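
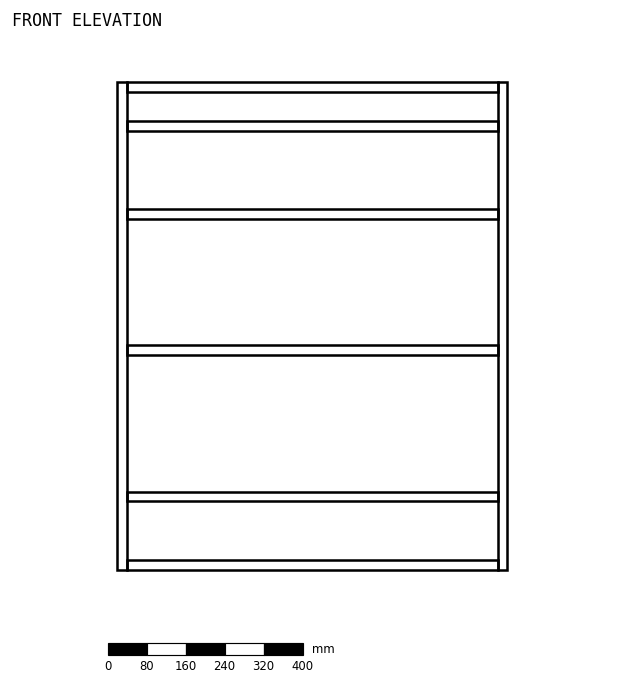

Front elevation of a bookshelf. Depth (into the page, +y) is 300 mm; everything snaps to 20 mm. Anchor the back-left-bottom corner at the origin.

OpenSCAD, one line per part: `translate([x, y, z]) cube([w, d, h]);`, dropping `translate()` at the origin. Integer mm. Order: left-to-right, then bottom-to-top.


cube([20, 300, 1000]);
translate([20, 0, 0]) cube([760, 300, 20]);
translate([20, 0, 140]) cube([760, 300, 20]);
translate([20, 0, 440]) cube([760, 300, 20]);
translate([20, 0, 720]) cube([760, 300, 20]);
translate([20, 0, 900]) cube([760, 300, 20]);
translate([20, 0, 980]) cube([760, 300, 20]);
translate([780, 0, 0]) cube([20, 300, 1000]);


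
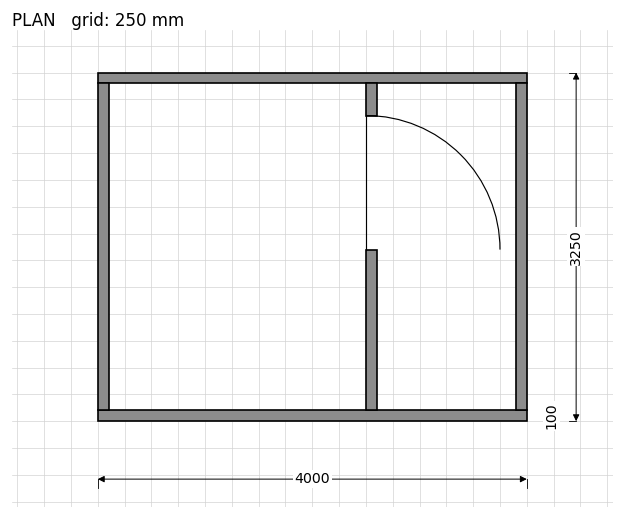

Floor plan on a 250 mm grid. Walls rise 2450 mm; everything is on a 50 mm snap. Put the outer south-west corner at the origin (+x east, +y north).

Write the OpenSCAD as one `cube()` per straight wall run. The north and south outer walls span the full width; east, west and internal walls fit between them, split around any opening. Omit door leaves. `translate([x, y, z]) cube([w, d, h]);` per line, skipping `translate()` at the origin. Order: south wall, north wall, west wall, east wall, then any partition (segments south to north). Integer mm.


cube([4000, 100, 2450]);
translate([0, 3150, 0]) cube([4000, 100, 2450]);
translate([0, 100, 0]) cube([100, 3050, 2450]);
translate([3900, 100, 0]) cube([100, 3050, 2450]);
translate([2500, 100, 0]) cube([100, 1500, 2450]);
translate([2500, 2850, 0]) cube([100, 300, 2450]);


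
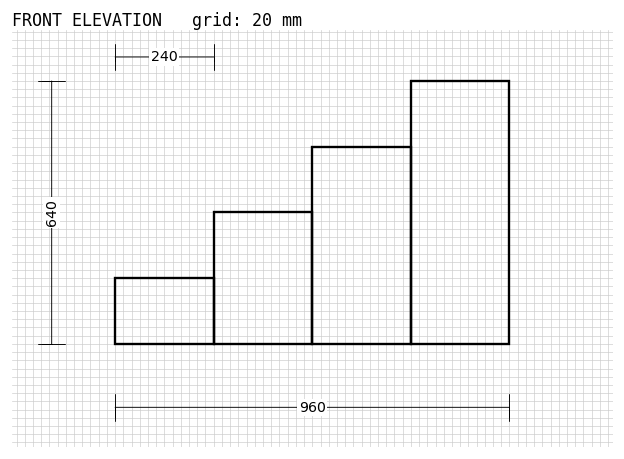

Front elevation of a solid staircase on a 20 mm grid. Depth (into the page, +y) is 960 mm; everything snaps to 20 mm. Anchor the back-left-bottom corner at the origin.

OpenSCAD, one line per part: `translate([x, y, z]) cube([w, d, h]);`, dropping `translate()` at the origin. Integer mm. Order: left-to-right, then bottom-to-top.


cube([240, 960, 160]);
translate([240, 0, 0]) cube([240, 960, 320]);
translate([480, 0, 0]) cube([240, 960, 480]);
translate([720, 0, 0]) cube([240, 960, 640]);


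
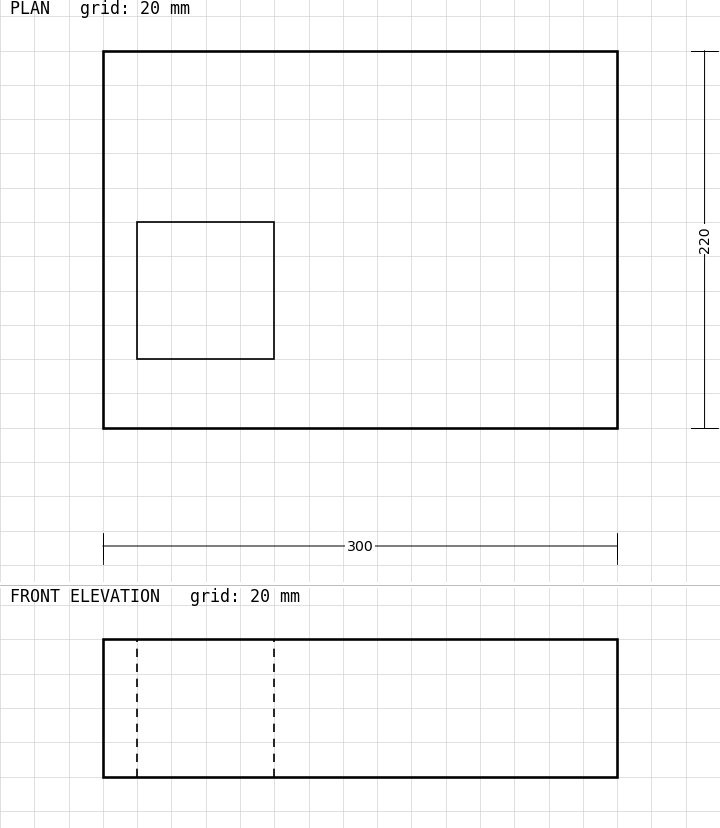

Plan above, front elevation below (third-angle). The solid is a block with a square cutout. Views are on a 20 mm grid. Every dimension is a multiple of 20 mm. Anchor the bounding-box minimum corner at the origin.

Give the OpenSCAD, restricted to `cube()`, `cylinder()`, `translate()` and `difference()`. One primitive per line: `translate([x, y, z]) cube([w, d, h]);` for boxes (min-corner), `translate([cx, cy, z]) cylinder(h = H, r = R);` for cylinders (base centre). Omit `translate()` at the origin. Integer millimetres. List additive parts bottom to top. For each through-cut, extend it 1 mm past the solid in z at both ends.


difference() {
  cube([300, 220, 80]);
  translate([20, 40, -1]) cube([80, 80, 82]);
}


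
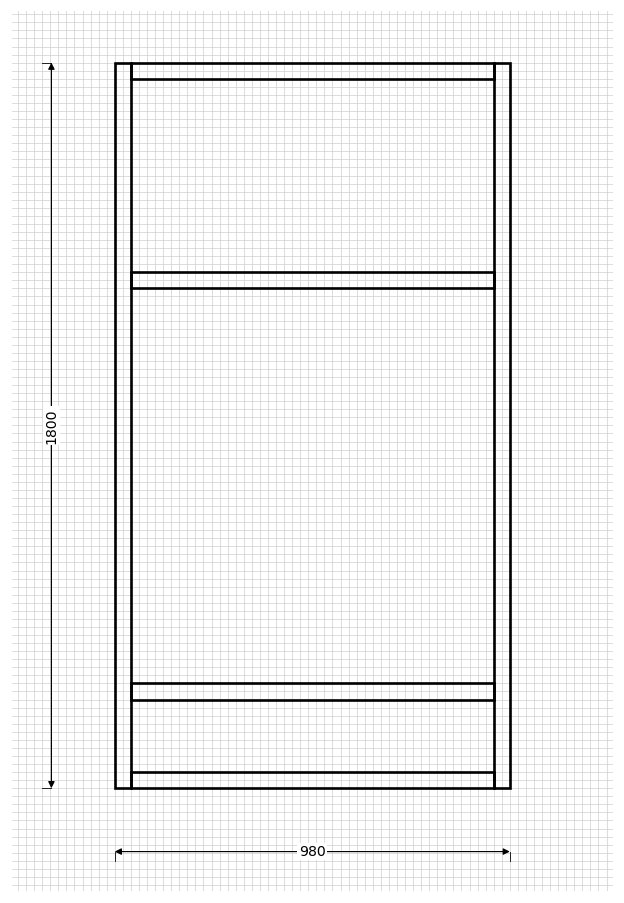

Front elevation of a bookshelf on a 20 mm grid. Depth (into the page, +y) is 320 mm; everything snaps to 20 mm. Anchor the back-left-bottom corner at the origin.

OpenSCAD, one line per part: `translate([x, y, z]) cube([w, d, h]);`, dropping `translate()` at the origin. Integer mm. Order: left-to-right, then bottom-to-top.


cube([40, 320, 1800]);
translate([40, 0, 0]) cube([900, 320, 40]);
translate([40, 0, 220]) cube([900, 320, 40]);
translate([40, 0, 1240]) cube([900, 320, 40]);
translate([40, 0, 1760]) cube([900, 320, 40]);
translate([940, 0, 0]) cube([40, 320, 1800]);


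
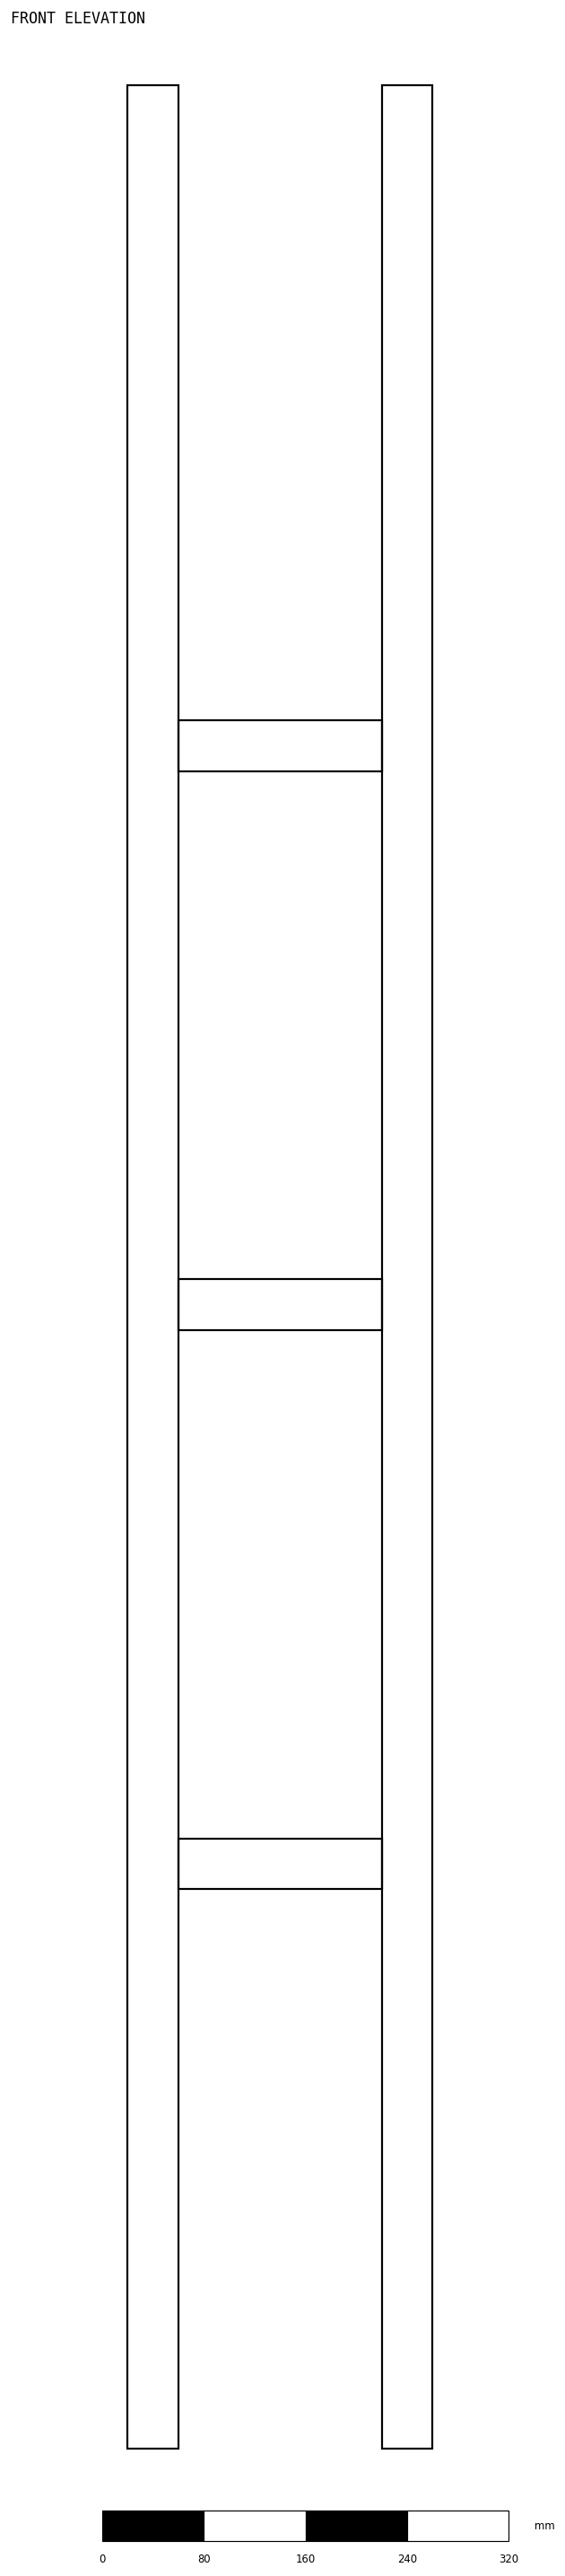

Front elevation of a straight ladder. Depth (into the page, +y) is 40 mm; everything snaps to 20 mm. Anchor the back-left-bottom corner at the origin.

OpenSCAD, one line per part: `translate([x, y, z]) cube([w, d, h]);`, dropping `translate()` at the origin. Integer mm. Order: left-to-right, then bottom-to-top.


cube([40, 40, 1860]);
translate([40, 0, 440]) cube([160, 40, 40]);
translate([40, 0, 880]) cube([160, 40, 40]);
translate([40, 0, 1320]) cube([160, 40, 40]);
translate([200, 0, 0]) cube([40, 40, 1860]);


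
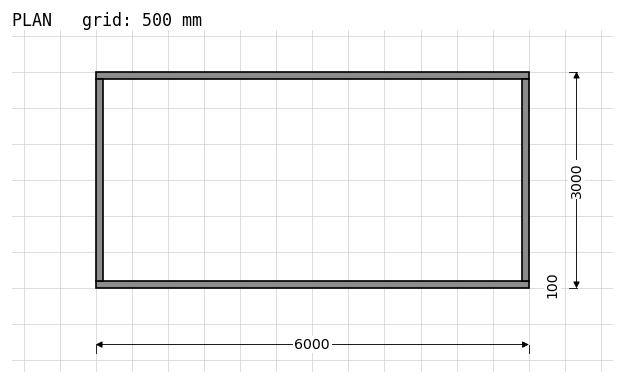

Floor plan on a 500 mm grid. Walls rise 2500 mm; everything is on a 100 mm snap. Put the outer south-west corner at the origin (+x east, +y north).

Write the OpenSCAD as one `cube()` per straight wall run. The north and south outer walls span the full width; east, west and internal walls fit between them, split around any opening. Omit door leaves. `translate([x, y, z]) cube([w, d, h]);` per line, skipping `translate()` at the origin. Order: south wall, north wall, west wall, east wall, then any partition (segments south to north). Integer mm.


cube([6000, 100, 2500]);
translate([0, 2900, 0]) cube([6000, 100, 2500]);
translate([0, 100, 0]) cube([100, 2800, 2500]);
translate([5900, 100, 0]) cube([100, 2800, 2500]);


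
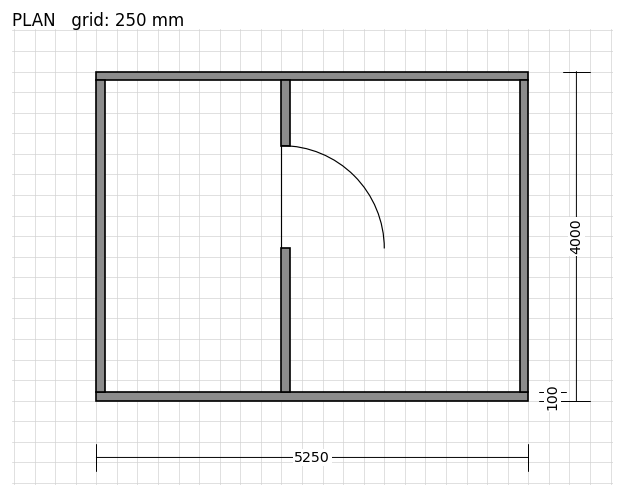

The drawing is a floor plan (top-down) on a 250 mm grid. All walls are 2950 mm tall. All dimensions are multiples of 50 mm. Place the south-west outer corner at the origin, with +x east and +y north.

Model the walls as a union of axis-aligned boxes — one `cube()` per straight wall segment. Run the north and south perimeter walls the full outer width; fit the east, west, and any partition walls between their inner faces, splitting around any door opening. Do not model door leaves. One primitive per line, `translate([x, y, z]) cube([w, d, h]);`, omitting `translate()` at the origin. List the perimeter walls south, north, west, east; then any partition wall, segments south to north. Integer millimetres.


cube([5250, 100, 2950]);
translate([0, 3900, 0]) cube([5250, 100, 2950]);
translate([0, 100, 0]) cube([100, 3800, 2950]);
translate([5150, 100, 0]) cube([100, 3800, 2950]);
translate([2250, 100, 0]) cube([100, 1750, 2950]);
translate([2250, 3100, 0]) cube([100, 800, 2950]);


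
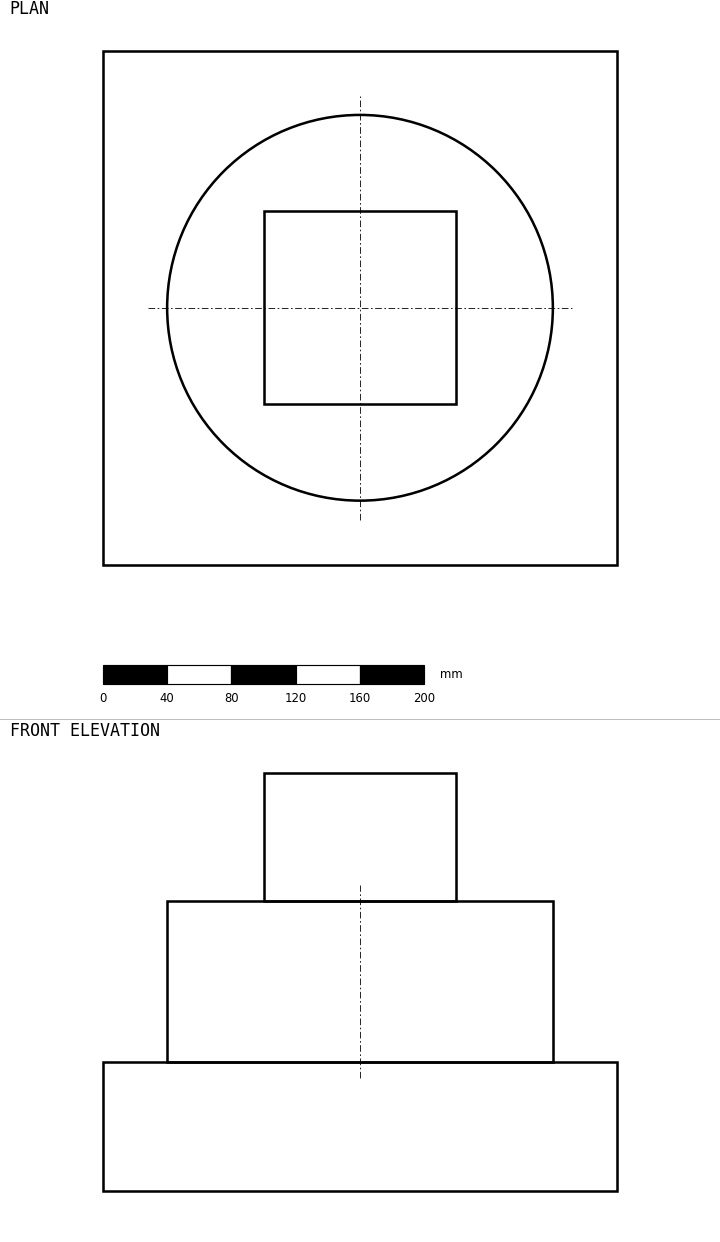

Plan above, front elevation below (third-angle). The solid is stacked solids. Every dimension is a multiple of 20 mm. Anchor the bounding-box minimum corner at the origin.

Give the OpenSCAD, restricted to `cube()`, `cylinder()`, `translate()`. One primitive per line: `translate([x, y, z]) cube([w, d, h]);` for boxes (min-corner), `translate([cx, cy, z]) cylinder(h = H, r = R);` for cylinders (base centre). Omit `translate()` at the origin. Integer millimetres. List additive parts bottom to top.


cube([320, 320, 80]);
translate([160, 160, 80]) cylinder(h = 100, r = 120);
translate([100, 100, 180]) cube([120, 120, 80]);


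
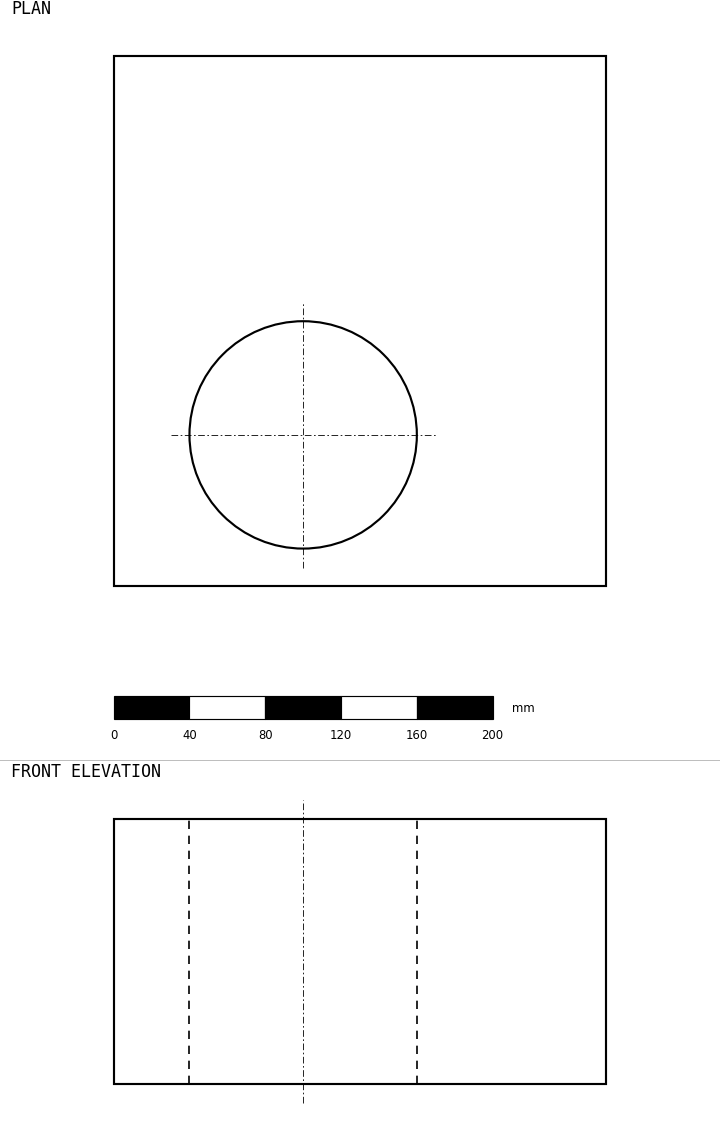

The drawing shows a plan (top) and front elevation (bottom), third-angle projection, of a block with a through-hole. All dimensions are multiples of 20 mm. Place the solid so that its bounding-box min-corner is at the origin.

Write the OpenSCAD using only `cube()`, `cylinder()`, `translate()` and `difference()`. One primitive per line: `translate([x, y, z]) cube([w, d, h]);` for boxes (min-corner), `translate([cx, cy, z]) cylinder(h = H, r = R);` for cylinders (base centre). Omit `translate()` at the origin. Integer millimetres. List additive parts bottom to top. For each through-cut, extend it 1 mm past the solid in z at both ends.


difference() {
  cube([260, 280, 140]);
  translate([100, 80, -1]) cylinder(h = 142, r = 60);
}


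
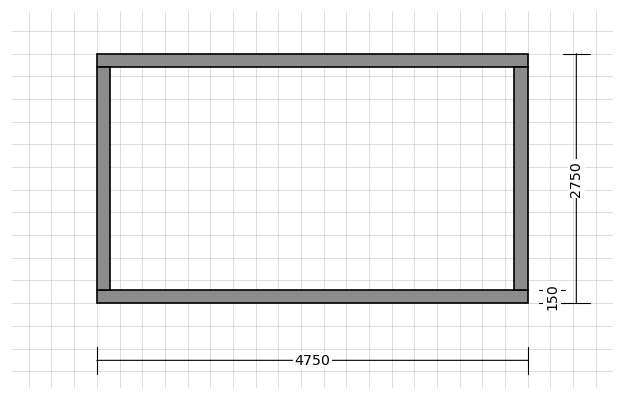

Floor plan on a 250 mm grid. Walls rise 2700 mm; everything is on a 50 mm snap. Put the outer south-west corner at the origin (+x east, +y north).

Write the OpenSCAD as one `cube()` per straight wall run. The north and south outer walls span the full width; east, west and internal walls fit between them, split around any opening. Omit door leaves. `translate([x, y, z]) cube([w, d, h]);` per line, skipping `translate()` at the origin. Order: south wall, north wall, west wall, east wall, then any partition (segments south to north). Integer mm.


cube([4750, 150, 2700]);
translate([0, 2600, 0]) cube([4750, 150, 2700]);
translate([0, 150, 0]) cube([150, 2450, 2700]);
translate([4600, 150, 0]) cube([150, 2450, 2700]);


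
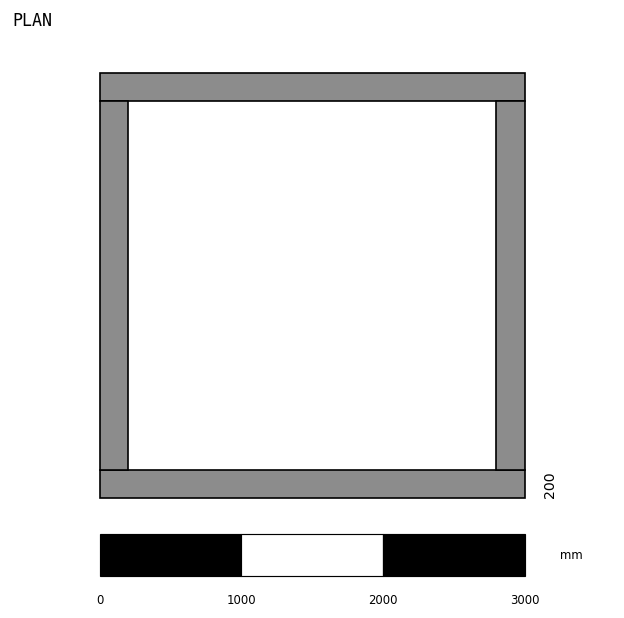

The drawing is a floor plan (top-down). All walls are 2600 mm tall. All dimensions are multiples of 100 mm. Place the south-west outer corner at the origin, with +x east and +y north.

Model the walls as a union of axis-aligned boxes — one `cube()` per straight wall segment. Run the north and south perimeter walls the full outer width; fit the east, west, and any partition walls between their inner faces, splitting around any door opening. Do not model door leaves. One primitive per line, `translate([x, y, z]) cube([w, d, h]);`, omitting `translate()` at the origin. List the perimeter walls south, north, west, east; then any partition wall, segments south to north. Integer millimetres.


cube([3000, 200, 2600]);
translate([0, 2800, 0]) cube([3000, 200, 2600]);
translate([0, 200, 0]) cube([200, 2600, 2600]);
translate([2800, 200, 0]) cube([200, 2600, 2600]);


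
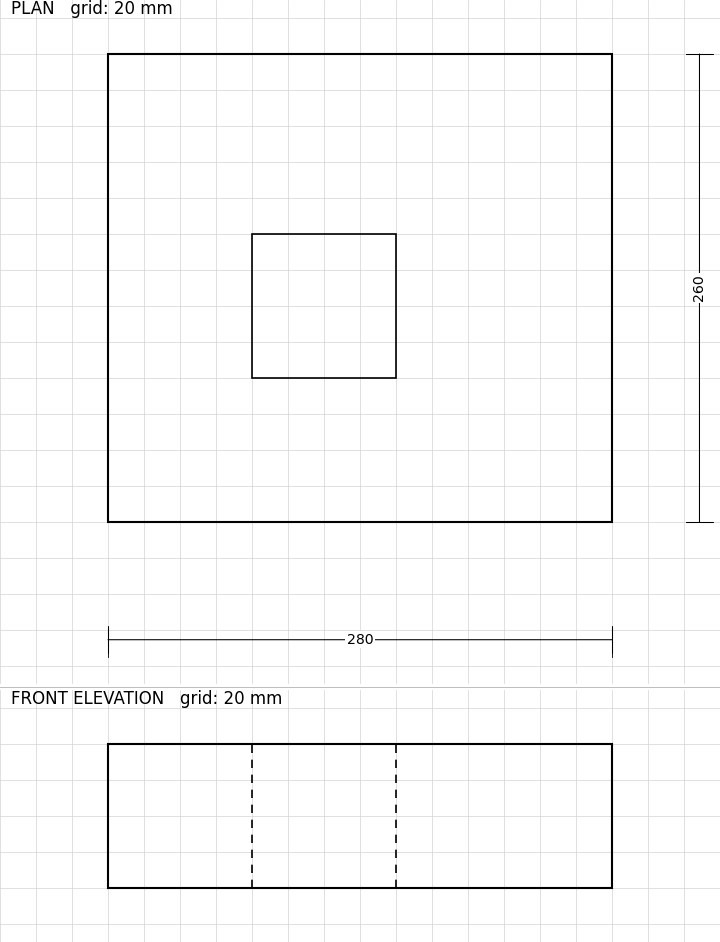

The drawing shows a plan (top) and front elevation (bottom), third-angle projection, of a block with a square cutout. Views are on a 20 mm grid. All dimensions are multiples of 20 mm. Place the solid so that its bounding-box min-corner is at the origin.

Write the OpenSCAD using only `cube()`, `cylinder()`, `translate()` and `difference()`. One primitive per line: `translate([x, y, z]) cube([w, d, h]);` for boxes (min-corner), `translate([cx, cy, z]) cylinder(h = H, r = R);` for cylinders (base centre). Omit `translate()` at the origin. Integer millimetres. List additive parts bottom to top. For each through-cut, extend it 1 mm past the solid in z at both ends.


difference() {
  cube([280, 260, 80]);
  translate([80, 80, -1]) cube([80, 80, 82]);
}


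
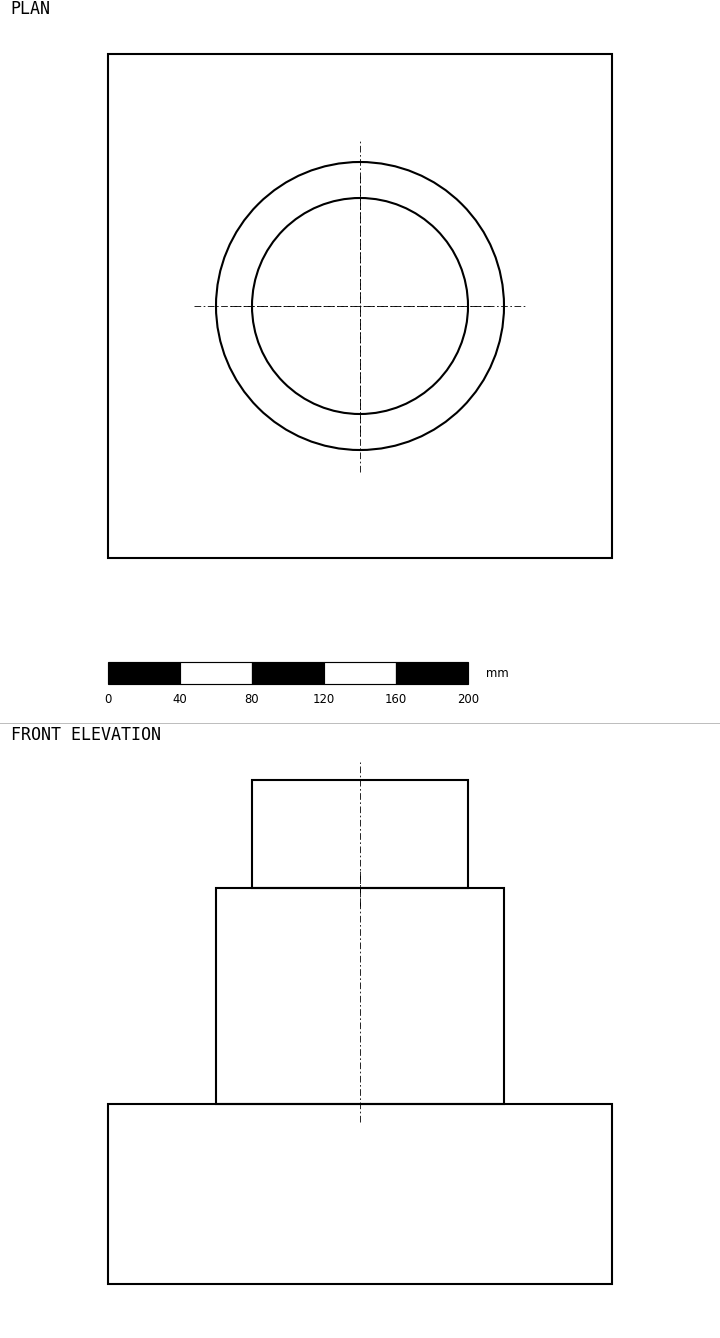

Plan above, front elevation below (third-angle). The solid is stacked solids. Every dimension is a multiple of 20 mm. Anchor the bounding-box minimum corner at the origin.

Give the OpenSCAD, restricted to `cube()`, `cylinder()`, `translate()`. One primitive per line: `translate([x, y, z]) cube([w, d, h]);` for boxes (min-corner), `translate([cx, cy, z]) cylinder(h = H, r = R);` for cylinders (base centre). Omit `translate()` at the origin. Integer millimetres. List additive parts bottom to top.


cube([280, 280, 100]);
translate([140, 140, 100]) cylinder(h = 120, r = 80);
translate([140, 140, 220]) cylinder(h = 60, r = 60);


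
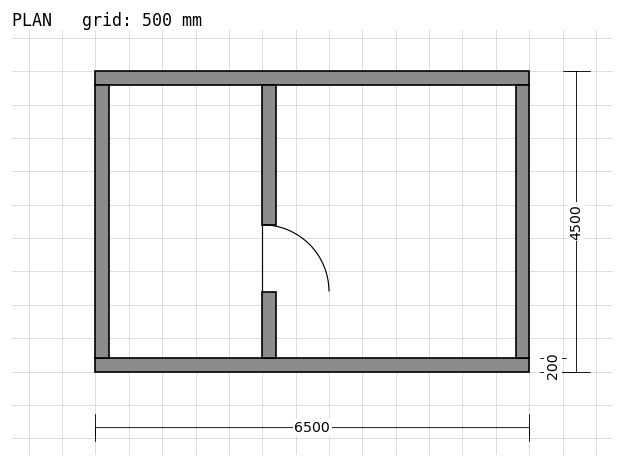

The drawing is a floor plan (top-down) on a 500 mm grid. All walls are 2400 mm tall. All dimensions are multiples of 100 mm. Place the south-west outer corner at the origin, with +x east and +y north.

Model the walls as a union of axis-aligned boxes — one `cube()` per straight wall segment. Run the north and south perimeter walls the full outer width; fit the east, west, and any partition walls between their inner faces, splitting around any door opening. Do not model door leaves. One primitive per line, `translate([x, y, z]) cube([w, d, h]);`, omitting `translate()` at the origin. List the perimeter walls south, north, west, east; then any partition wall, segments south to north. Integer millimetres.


cube([6500, 200, 2400]);
translate([0, 4300, 0]) cube([6500, 200, 2400]);
translate([0, 200, 0]) cube([200, 4100, 2400]);
translate([6300, 200, 0]) cube([200, 4100, 2400]);
translate([2500, 200, 0]) cube([200, 1000, 2400]);
translate([2500, 2200, 0]) cube([200, 2100, 2400]);


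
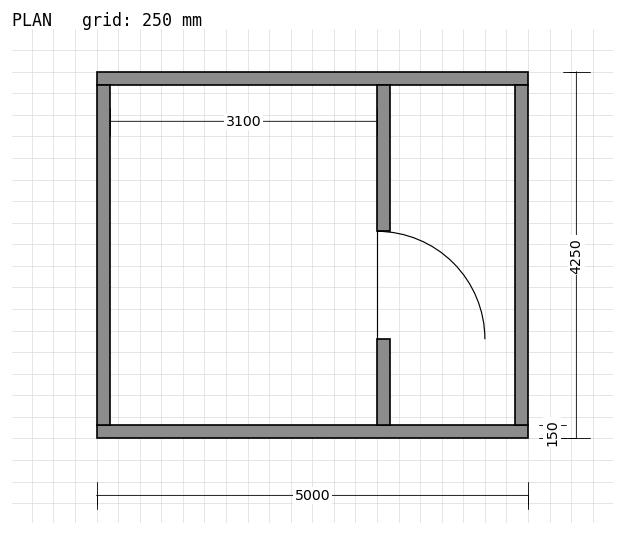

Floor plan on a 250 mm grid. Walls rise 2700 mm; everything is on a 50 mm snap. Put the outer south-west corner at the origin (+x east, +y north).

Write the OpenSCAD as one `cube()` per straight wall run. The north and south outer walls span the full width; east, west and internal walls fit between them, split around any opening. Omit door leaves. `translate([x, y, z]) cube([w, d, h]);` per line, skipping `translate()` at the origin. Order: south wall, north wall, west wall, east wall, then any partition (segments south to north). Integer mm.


cube([5000, 150, 2700]);
translate([0, 4100, 0]) cube([5000, 150, 2700]);
translate([0, 150, 0]) cube([150, 3950, 2700]);
translate([4850, 150, 0]) cube([150, 3950, 2700]);
translate([3250, 150, 0]) cube([150, 1000, 2700]);
translate([3250, 2400, 0]) cube([150, 1700, 2700]);


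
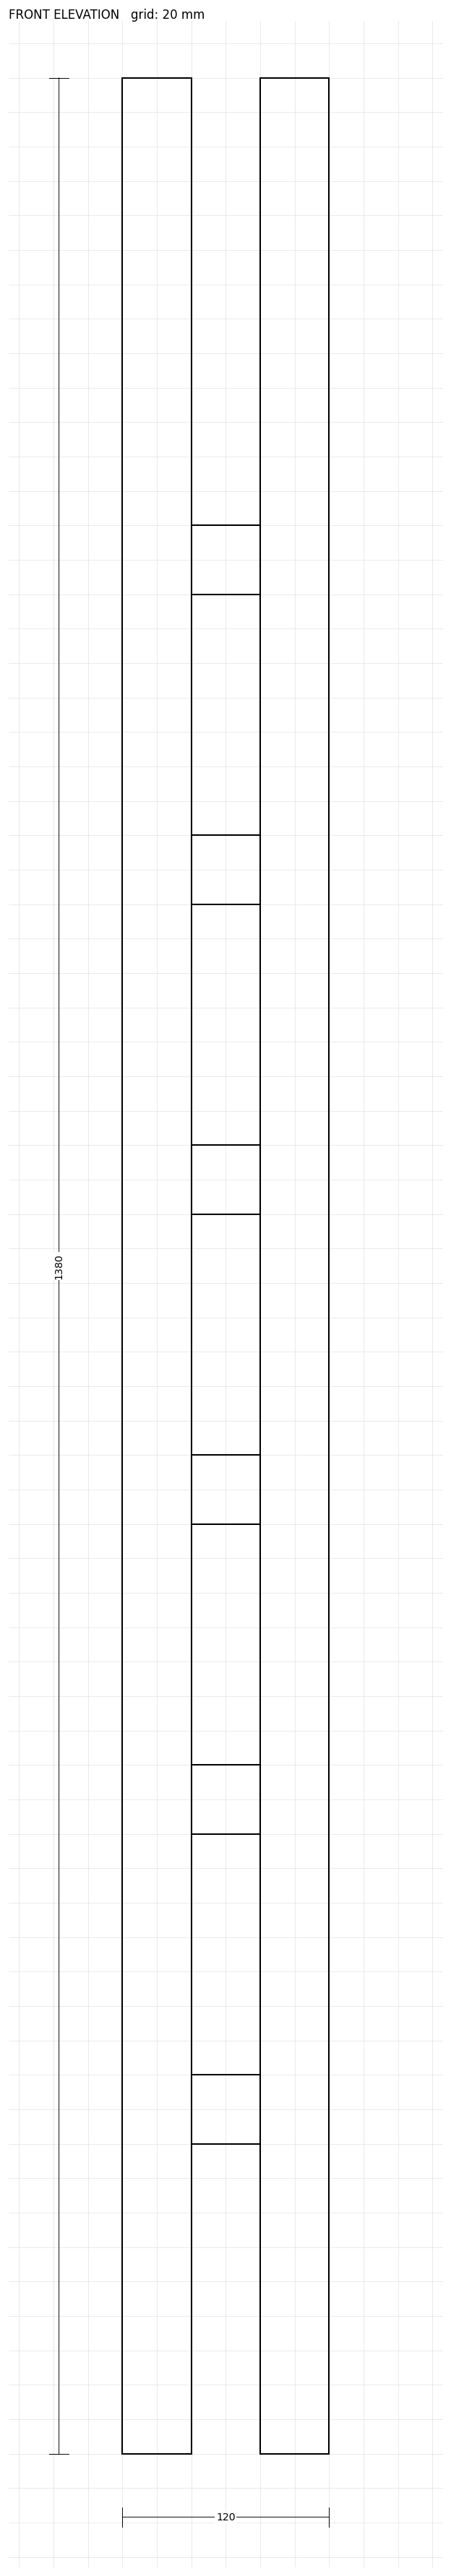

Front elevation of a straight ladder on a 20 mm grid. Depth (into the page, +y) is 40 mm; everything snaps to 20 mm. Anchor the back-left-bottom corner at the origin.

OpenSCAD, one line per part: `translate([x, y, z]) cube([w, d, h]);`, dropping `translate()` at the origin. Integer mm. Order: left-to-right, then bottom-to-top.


cube([40, 40, 1380]);
translate([40, 0, 180]) cube([40, 40, 40]);
translate([40, 0, 360]) cube([40, 40, 40]);
translate([40, 0, 540]) cube([40, 40, 40]);
translate([40, 0, 720]) cube([40, 40, 40]);
translate([40, 0, 900]) cube([40, 40, 40]);
translate([40, 0, 1080]) cube([40, 40, 40]);
translate([80, 0, 0]) cube([40, 40, 1380]);


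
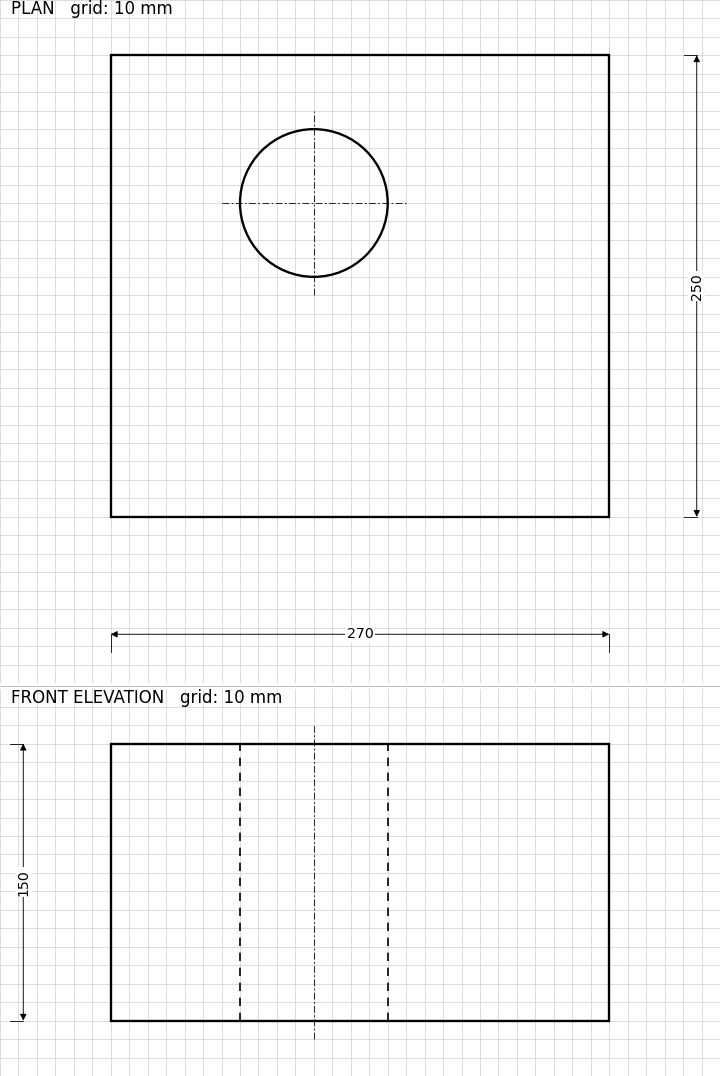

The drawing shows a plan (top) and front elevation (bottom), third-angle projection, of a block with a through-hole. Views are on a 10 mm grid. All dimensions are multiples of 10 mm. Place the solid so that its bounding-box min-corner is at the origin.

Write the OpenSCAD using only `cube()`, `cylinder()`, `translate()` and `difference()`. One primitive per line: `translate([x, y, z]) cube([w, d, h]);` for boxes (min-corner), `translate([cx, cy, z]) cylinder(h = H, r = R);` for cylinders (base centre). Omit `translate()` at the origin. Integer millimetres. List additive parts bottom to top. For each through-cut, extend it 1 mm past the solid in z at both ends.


difference() {
  cube([270, 250, 150]);
  translate([110, 170, -1]) cylinder(h = 152, r = 40);
}


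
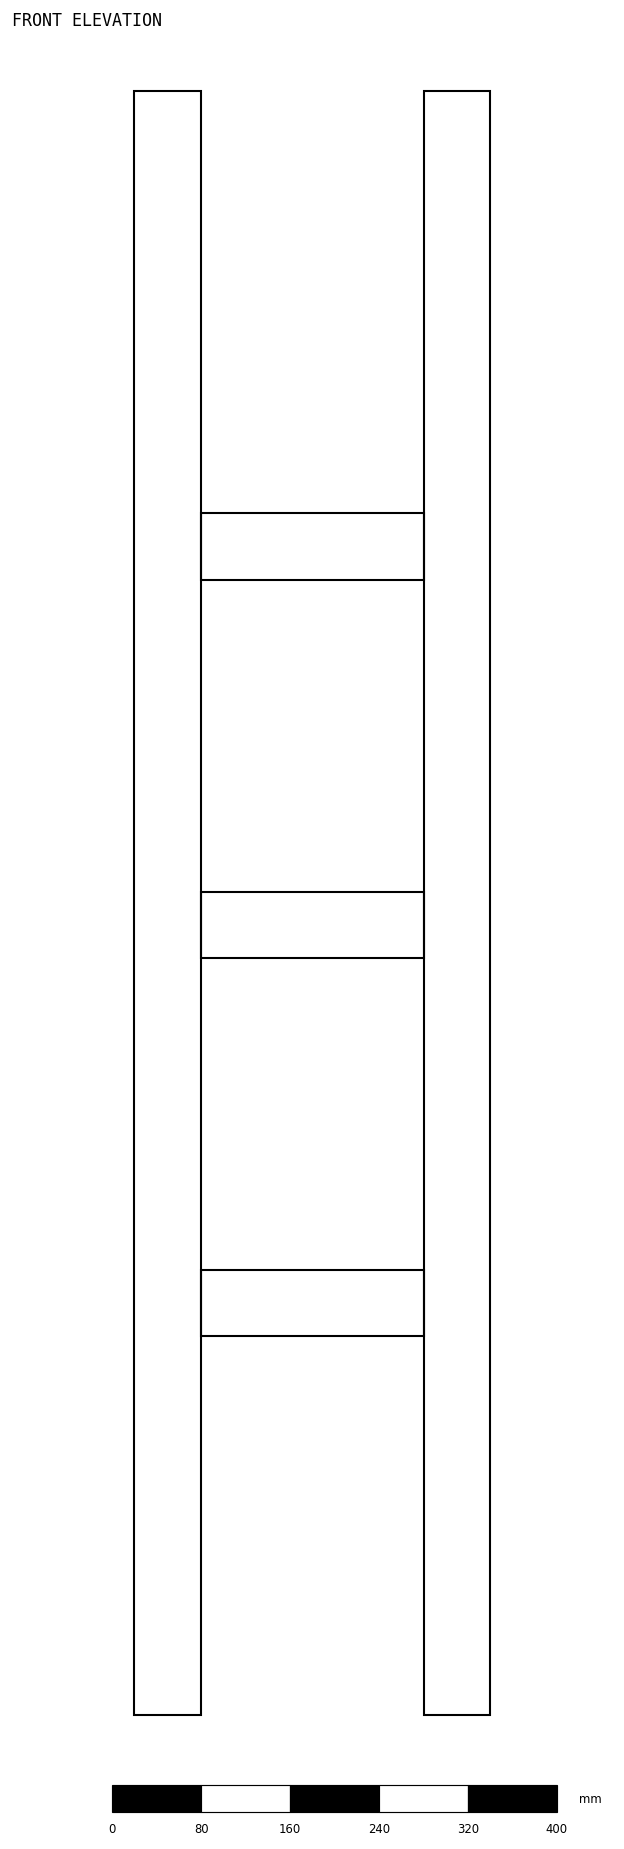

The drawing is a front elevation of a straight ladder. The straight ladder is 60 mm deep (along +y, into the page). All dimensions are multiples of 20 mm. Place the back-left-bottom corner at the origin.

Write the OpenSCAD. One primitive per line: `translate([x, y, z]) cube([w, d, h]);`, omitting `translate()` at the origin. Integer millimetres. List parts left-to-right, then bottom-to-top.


cube([60, 60, 1460]);
translate([60, 0, 340]) cube([200, 60, 60]);
translate([60, 0, 680]) cube([200, 60, 60]);
translate([60, 0, 1020]) cube([200, 60, 60]);
translate([260, 0, 0]) cube([60, 60, 1460]);


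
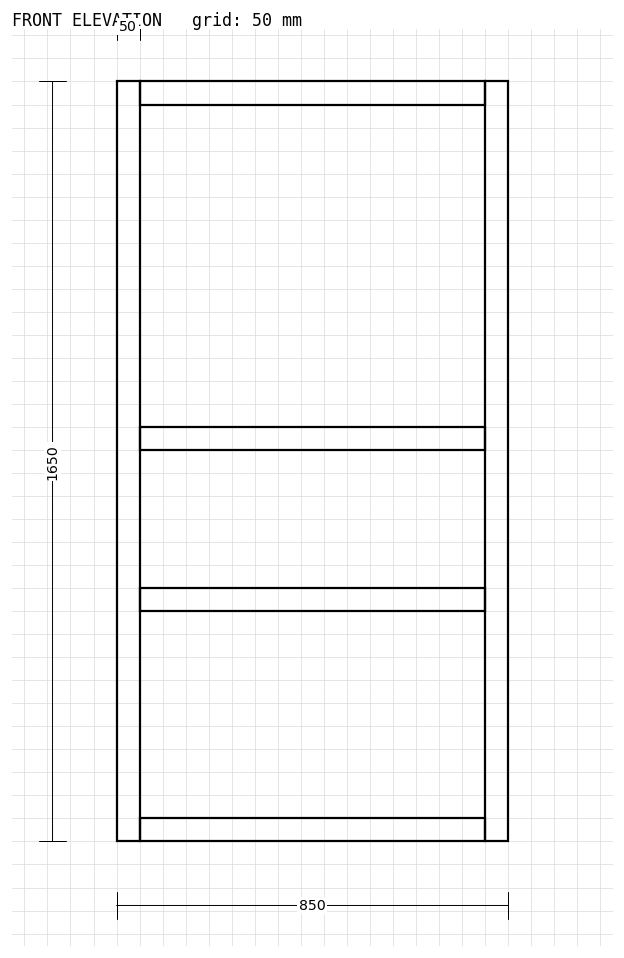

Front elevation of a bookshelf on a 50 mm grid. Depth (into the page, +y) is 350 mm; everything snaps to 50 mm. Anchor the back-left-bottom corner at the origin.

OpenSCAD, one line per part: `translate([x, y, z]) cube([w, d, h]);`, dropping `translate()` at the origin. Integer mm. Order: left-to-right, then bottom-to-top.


cube([50, 350, 1650]);
translate([50, 0, 0]) cube([750, 350, 50]);
translate([50, 0, 500]) cube([750, 350, 50]);
translate([50, 0, 850]) cube([750, 350, 50]);
translate([50, 0, 1600]) cube([750, 350, 50]);
translate([800, 0, 0]) cube([50, 350, 1650]);


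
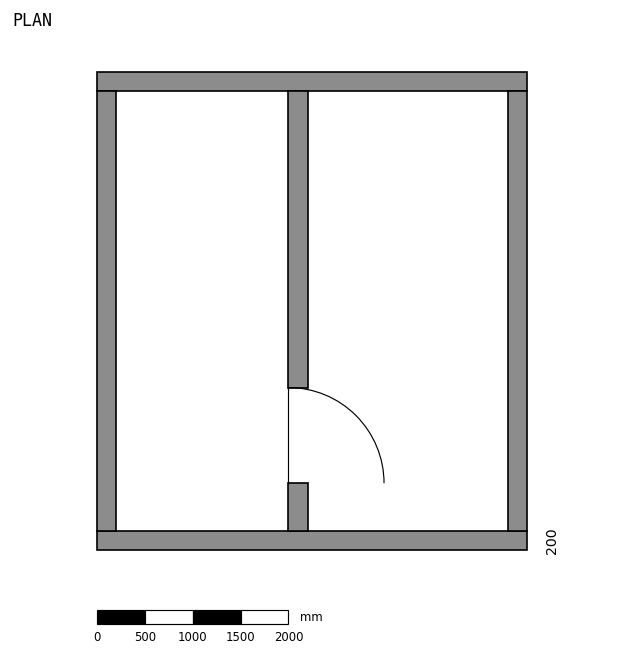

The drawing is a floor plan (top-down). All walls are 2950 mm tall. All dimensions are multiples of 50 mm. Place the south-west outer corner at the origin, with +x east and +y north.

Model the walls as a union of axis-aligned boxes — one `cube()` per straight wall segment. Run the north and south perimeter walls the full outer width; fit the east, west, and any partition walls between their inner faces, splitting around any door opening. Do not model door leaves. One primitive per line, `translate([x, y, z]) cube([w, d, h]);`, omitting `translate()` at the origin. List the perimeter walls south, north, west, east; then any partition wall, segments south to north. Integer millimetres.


cube([4500, 200, 2950]);
translate([0, 4800, 0]) cube([4500, 200, 2950]);
translate([0, 200, 0]) cube([200, 4600, 2950]);
translate([4300, 200, 0]) cube([200, 4600, 2950]);
translate([2000, 200, 0]) cube([200, 500, 2950]);
translate([2000, 1700, 0]) cube([200, 3100, 2950]);


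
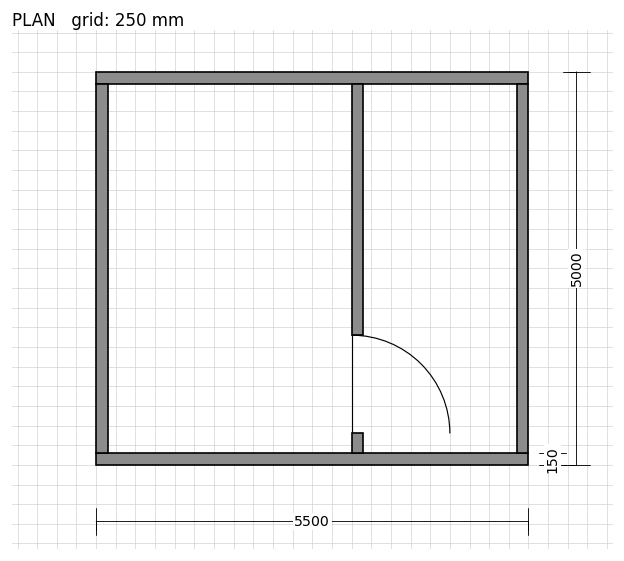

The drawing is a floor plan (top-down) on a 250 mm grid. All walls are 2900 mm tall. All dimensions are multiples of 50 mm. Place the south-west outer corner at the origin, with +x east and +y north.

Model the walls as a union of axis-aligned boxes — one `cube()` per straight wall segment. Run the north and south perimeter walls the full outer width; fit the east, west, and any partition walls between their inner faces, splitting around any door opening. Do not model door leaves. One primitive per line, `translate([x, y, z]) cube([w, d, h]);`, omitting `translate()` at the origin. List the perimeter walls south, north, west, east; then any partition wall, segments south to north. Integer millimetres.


cube([5500, 150, 2900]);
translate([0, 4850, 0]) cube([5500, 150, 2900]);
translate([0, 150, 0]) cube([150, 4700, 2900]);
translate([5350, 150, 0]) cube([150, 4700, 2900]);
translate([3250, 150, 0]) cube([150, 250, 2900]);
translate([3250, 1650, 0]) cube([150, 3200, 2900]);


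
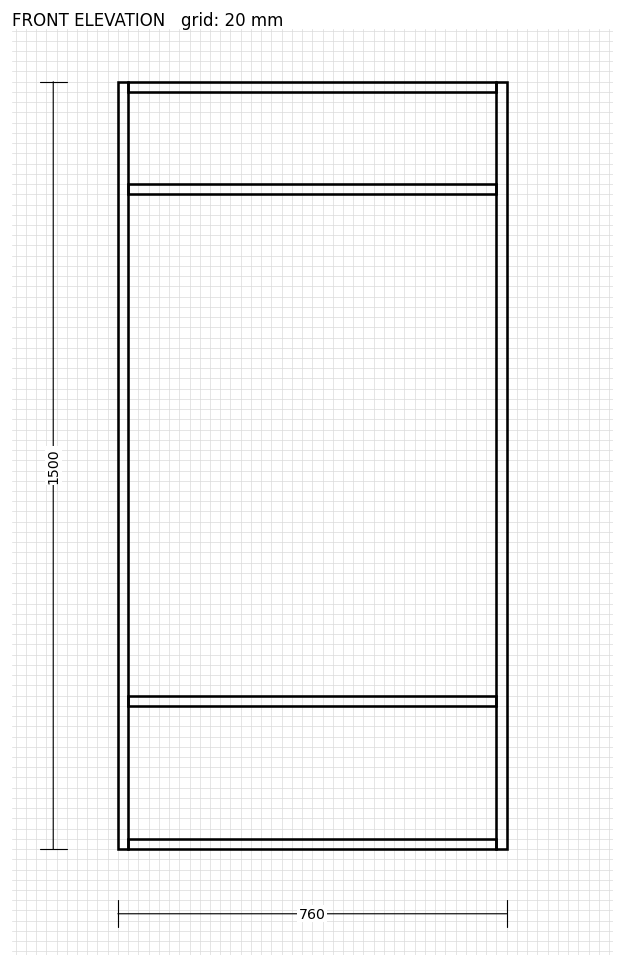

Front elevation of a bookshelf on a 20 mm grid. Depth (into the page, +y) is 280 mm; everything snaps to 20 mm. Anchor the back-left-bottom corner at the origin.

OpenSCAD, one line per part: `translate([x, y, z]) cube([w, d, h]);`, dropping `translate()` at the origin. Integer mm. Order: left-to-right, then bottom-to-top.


cube([20, 280, 1500]);
translate([20, 0, 0]) cube([720, 280, 20]);
translate([20, 0, 280]) cube([720, 280, 20]);
translate([20, 0, 1280]) cube([720, 280, 20]);
translate([20, 0, 1480]) cube([720, 280, 20]);
translate([740, 0, 0]) cube([20, 280, 1500]);


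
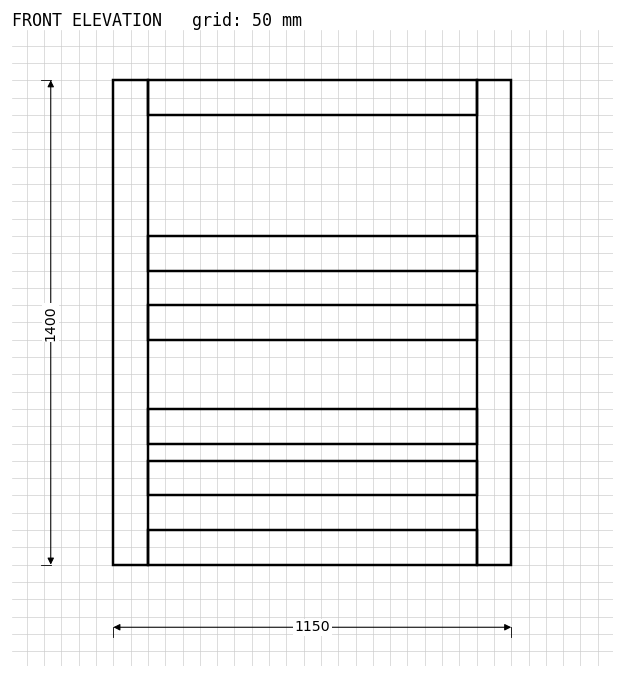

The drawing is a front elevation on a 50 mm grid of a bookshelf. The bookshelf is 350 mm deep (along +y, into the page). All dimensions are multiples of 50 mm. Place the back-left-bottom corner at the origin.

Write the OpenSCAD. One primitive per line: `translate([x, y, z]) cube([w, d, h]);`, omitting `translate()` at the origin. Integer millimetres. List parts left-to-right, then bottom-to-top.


cube([100, 350, 1400]);
translate([100, 0, 0]) cube([950, 350, 100]);
translate([100, 0, 200]) cube([950, 350, 100]);
translate([100, 0, 350]) cube([950, 350, 100]);
translate([100, 0, 650]) cube([950, 350, 100]);
translate([100, 0, 850]) cube([950, 350, 100]);
translate([100, 0, 1300]) cube([950, 350, 100]);
translate([1050, 0, 0]) cube([100, 350, 1400]);


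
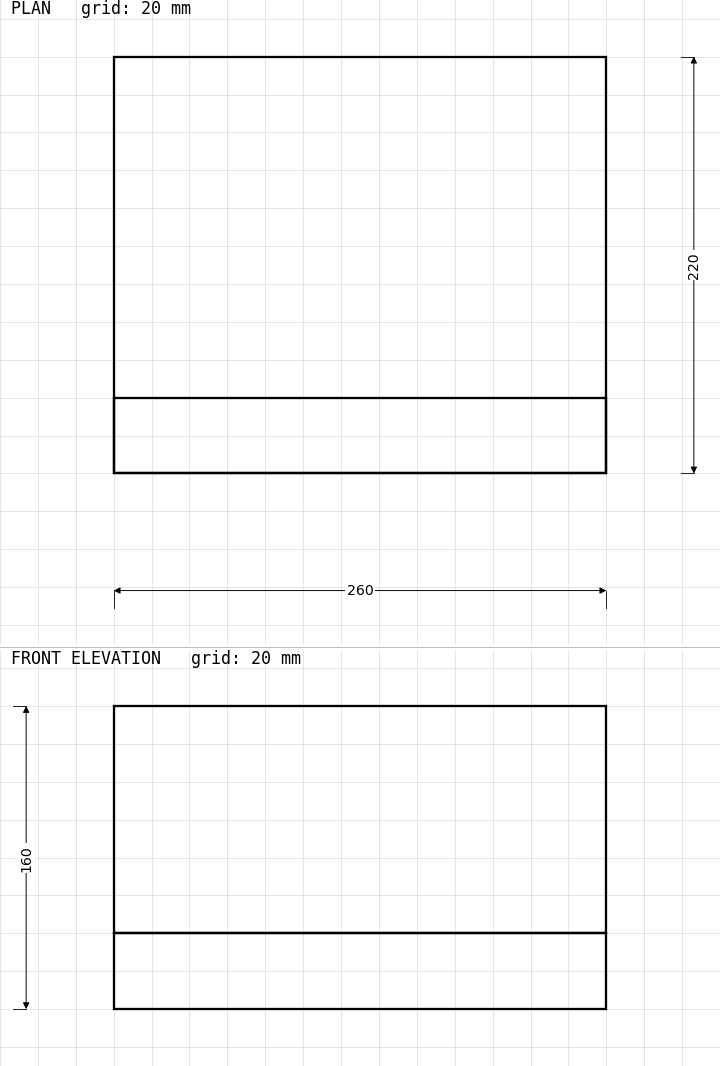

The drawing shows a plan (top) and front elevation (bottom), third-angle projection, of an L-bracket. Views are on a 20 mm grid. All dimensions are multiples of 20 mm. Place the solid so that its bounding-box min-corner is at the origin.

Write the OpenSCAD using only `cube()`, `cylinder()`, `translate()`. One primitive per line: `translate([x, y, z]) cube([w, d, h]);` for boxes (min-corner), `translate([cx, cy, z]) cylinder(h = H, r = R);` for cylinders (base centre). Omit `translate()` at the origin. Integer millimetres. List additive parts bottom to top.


cube([260, 220, 40]);
translate([0, 0, 40]) cube([260, 40, 120]);


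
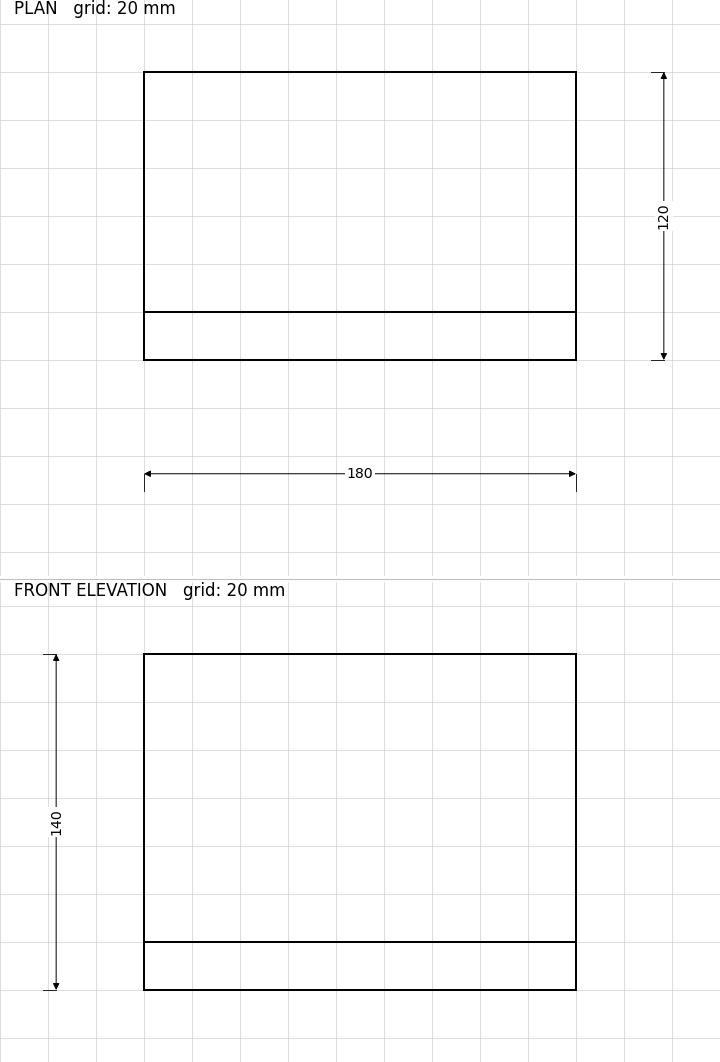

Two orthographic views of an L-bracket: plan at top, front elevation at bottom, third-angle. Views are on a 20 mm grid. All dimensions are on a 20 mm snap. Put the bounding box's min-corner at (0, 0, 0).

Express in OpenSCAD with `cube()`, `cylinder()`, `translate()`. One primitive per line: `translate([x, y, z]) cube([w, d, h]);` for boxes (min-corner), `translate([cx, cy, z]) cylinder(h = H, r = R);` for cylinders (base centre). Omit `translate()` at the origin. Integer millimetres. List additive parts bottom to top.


cube([180, 120, 20]);
translate([0, 0, 20]) cube([180, 20, 120]);


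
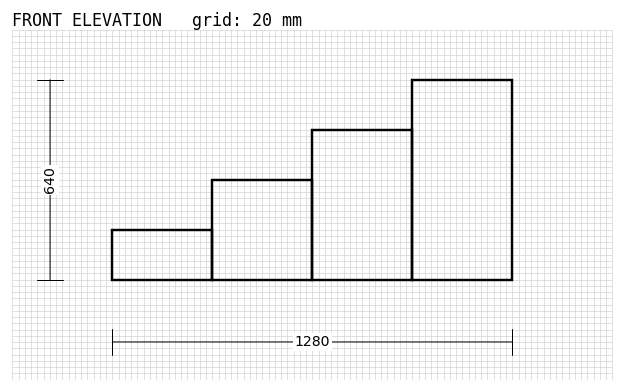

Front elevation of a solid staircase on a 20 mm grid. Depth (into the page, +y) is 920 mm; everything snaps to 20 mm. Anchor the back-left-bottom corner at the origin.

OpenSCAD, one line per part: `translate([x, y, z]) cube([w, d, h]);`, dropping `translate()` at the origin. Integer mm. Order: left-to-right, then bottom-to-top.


cube([320, 920, 160]);
translate([320, 0, 0]) cube([320, 920, 320]);
translate([640, 0, 0]) cube([320, 920, 480]);
translate([960, 0, 0]) cube([320, 920, 640]);


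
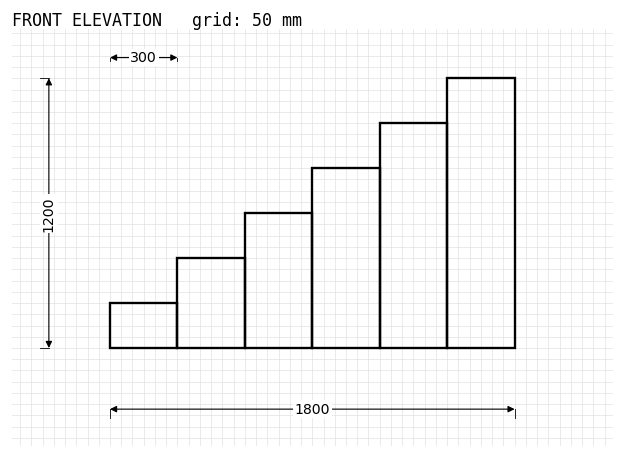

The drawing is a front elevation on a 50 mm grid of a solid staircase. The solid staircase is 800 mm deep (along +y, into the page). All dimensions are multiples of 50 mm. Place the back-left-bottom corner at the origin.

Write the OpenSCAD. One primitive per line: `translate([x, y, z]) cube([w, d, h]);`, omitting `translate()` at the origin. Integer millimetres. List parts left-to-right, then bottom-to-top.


cube([300, 800, 200]);
translate([300, 0, 0]) cube([300, 800, 400]);
translate([600, 0, 0]) cube([300, 800, 600]);
translate([900, 0, 0]) cube([300, 800, 800]);
translate([1200, 0, 0]) cube([300, 800, 1000]);
translate([1500, 0, 0]) cube([300, 800, 1200]);


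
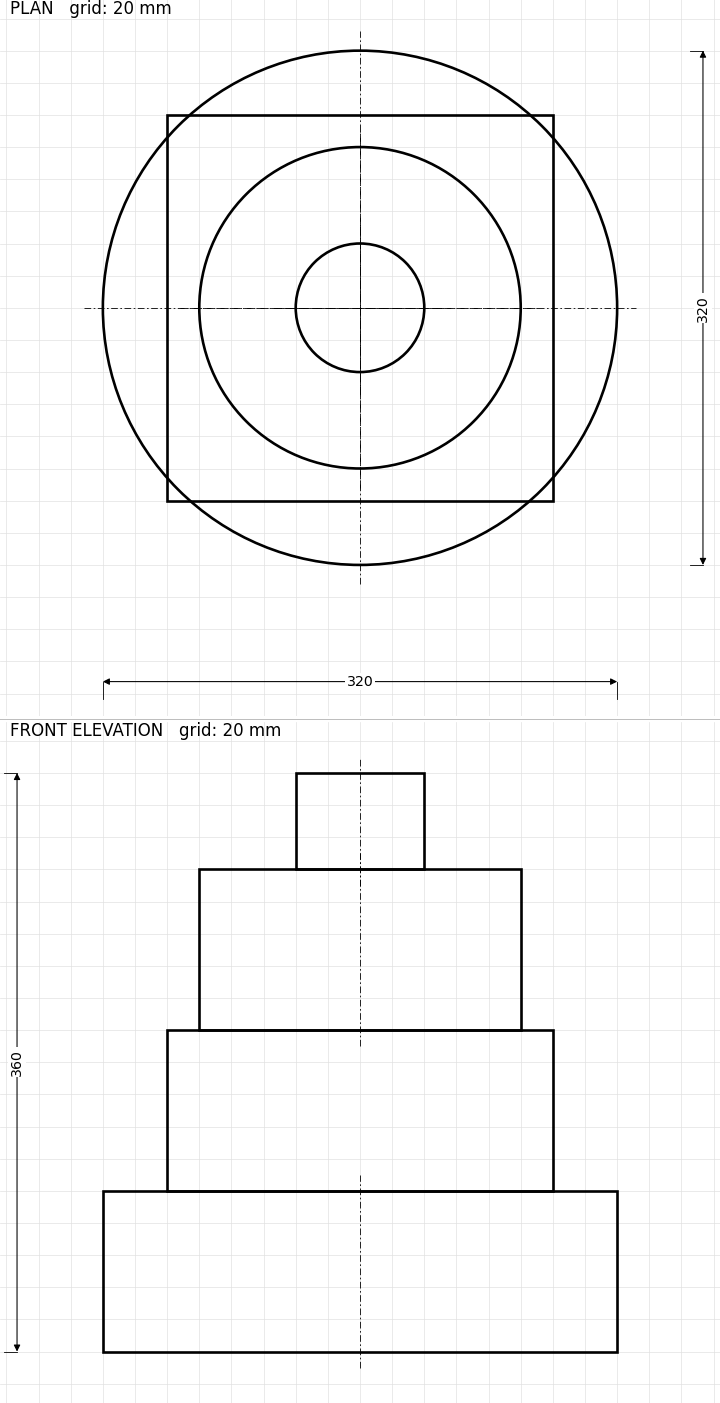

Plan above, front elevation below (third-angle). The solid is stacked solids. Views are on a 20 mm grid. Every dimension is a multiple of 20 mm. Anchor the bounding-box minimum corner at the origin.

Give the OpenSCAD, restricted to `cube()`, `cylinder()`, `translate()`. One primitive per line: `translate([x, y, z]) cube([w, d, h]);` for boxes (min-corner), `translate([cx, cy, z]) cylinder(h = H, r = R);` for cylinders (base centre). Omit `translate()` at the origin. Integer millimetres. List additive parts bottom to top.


translate([160, 160, 0]) cylinder(h = 100, r = 160);
translate([40, 40, 100]) cube([240, 240, 100]);
translate([160, 160, 200]) cylinder(h = 100, r = 100);
translate([160, 160, 300]) cylinder(h = 60, r = 40);


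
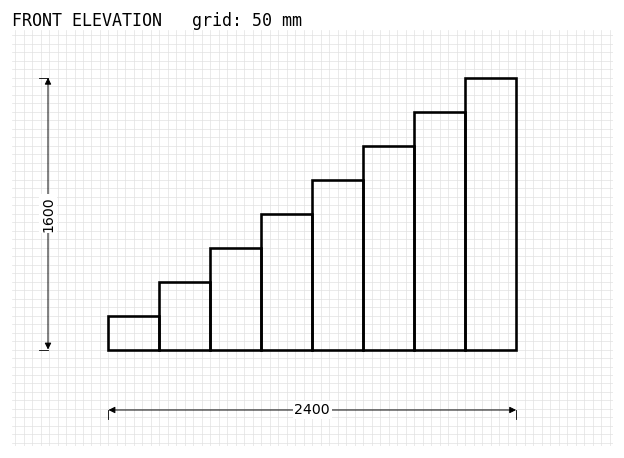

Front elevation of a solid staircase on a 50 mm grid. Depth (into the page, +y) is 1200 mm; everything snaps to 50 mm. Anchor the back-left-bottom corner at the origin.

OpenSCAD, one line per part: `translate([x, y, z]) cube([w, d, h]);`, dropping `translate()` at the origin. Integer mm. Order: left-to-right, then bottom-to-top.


cube([300, 1200, 200]);
translate([300, 0, 0]) cube([300, 1200, 400]);
translate([600, 0, 0]) cube([300, 1200, 600]);
translate([900, 0, 0]) cube([300, 1200, 800]);
translate([1200, 0, 0]) cube([300, 1200, 1000]);
translate([1500, 0, 0]) cube([300, 1200, 1200]);
translate([1800, 0, 0]) cube([300, 1200, 1400]);
translate([2100, 0, 0]) cube([300, 1200, 1600]);


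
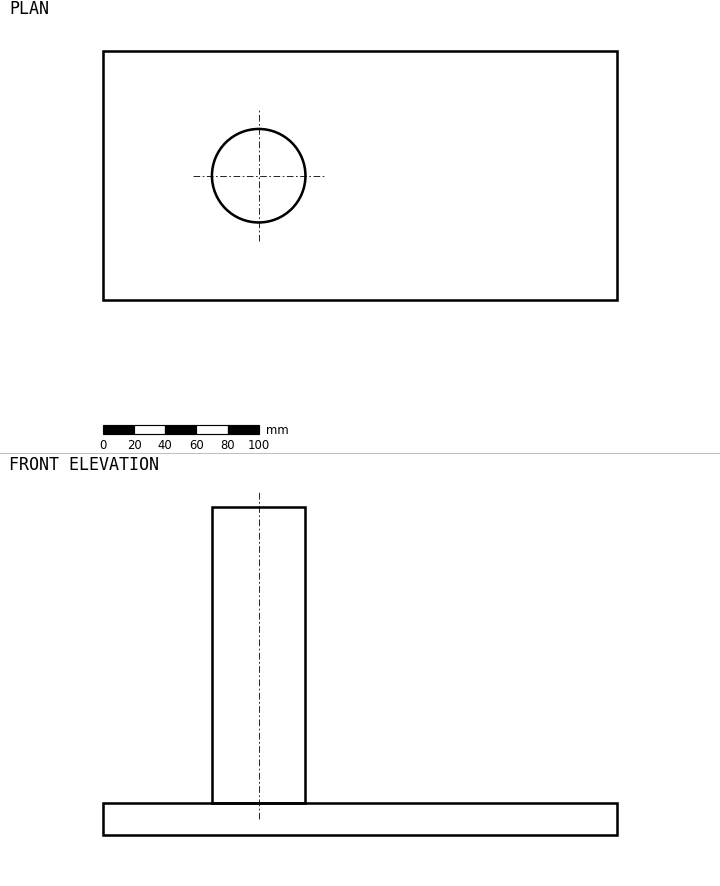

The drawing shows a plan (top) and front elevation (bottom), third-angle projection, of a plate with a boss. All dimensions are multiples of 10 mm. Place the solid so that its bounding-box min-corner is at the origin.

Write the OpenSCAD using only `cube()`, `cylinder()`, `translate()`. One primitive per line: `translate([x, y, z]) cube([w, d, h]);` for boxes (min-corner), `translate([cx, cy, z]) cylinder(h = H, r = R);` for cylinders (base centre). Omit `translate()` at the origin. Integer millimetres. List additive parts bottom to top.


cube([330, 160, 20]);
translate([100, 80, 20]) cylinder(h = 190, r = 30);


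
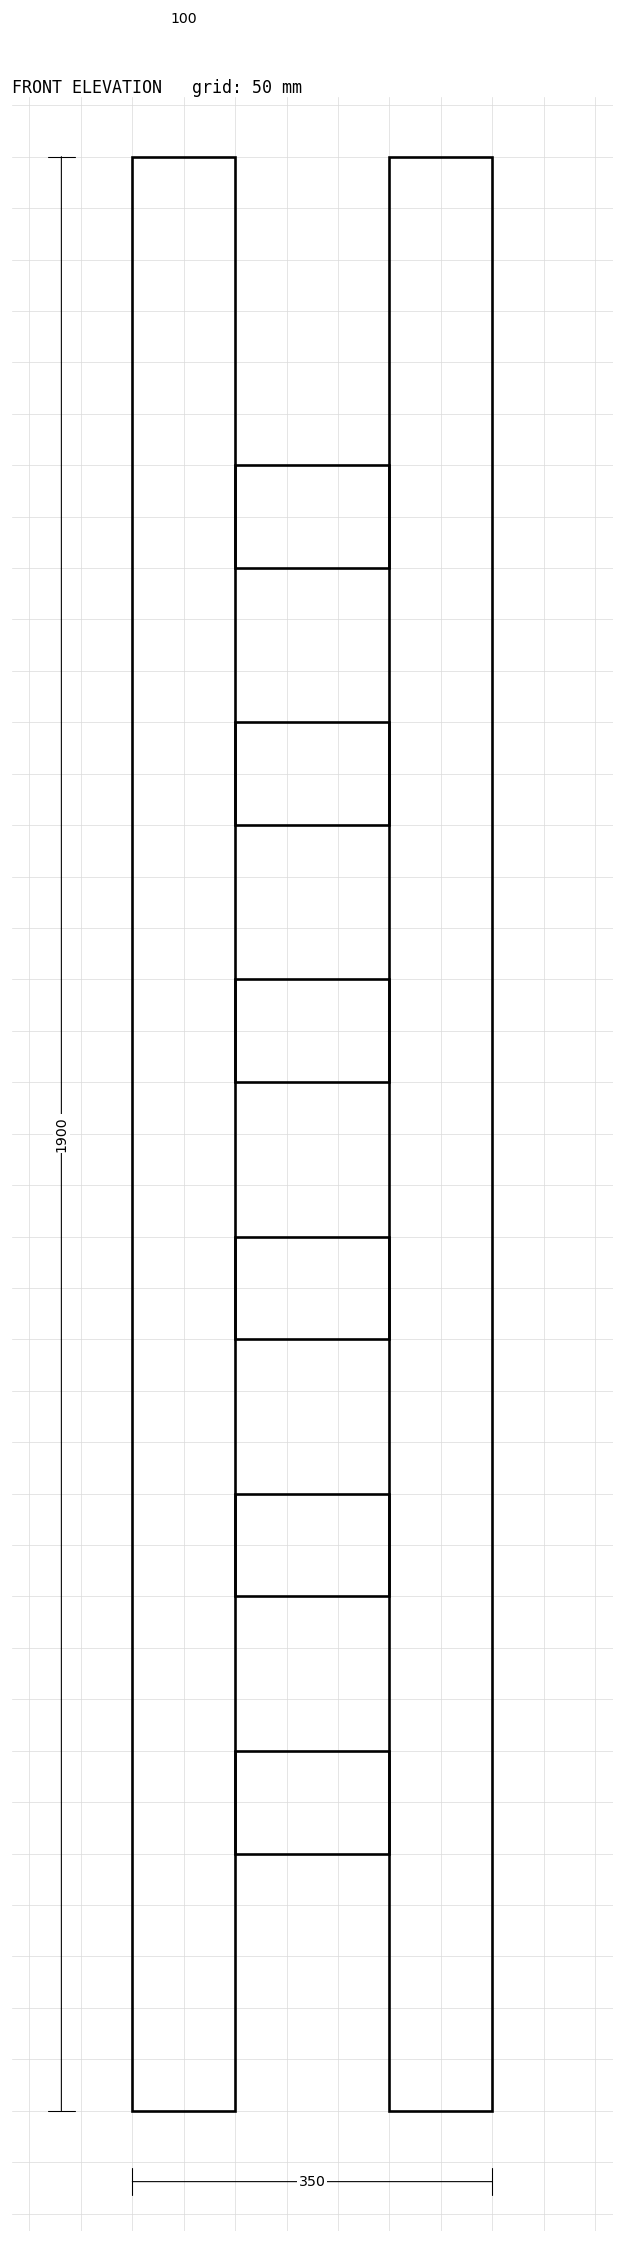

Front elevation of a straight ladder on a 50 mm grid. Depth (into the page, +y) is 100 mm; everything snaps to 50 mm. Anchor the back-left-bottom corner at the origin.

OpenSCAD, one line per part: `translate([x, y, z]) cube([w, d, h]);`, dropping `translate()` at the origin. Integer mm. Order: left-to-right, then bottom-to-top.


cube([100, 100, 1900]);
translate([100, 0, 250]) cube([150, 100, 100]);
translate([100, 0, 500]) cube([150, 100, 100]);
translate([100, 0, 750]) cube([150, 100, 100]);
translate([100, 0, 1000]) cube([150, 100, 100]);
translate([100, 0, 1250]) cube([150, 100, 100]);
translate([100, 0, 1500]) cube([150, 100, 100]);
translate([250, 0, 0]) cube([100, 100, 1900]);


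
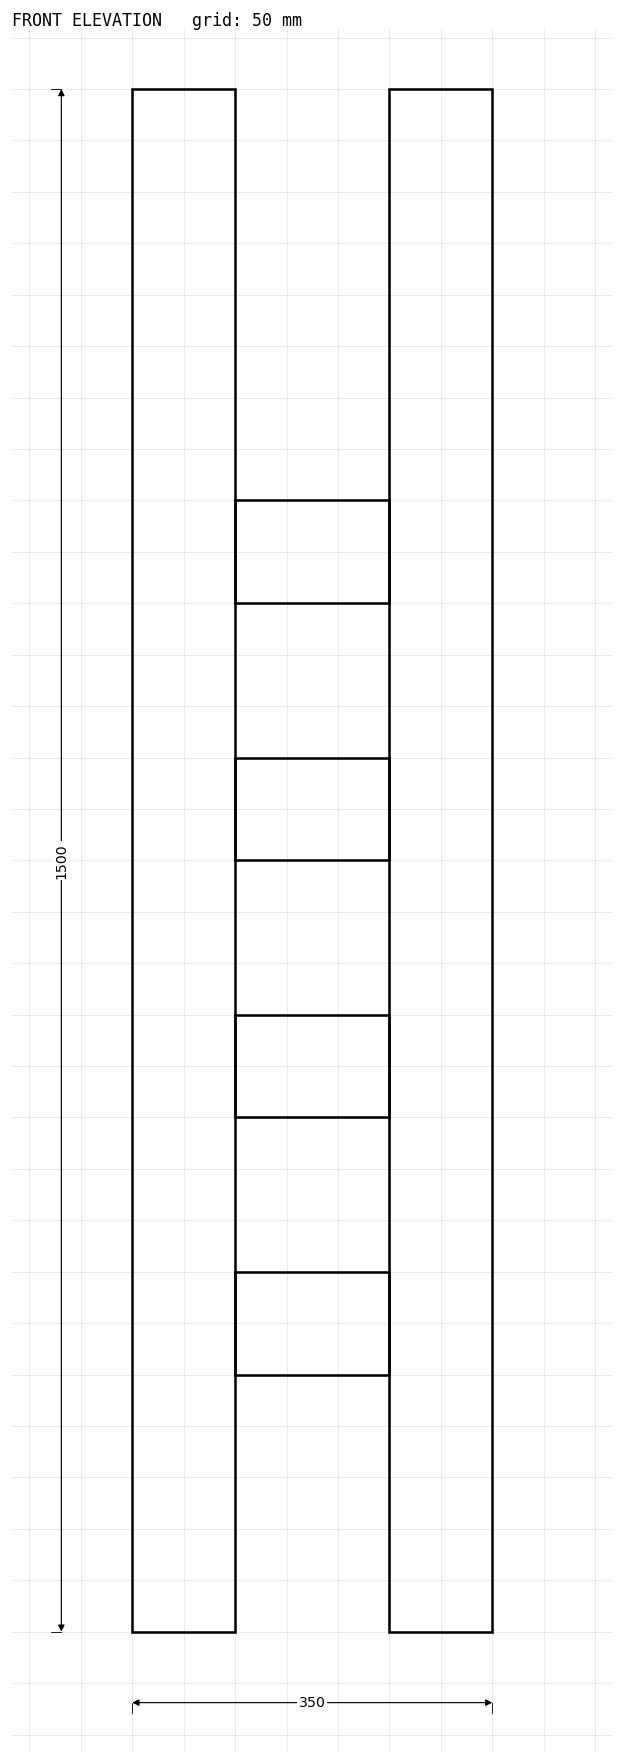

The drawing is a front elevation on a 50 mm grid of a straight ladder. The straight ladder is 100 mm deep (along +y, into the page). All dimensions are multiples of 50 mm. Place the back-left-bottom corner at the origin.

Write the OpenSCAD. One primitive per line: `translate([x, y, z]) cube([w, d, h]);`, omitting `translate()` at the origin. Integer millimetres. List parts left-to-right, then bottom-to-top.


cube([100, 100, 1500]);
translate([100, 0, 250]) cube([150, 100, 100]);
translate([100, 0, 500]) cube([150, 100, 100]);
translate([100, 0, 750]) cube([150, 100, 100]);
translate([100, 0, 1000]) cube([150, 100, 100]);
translate([250, 0, 0]) cube([100, 100, 1500]);


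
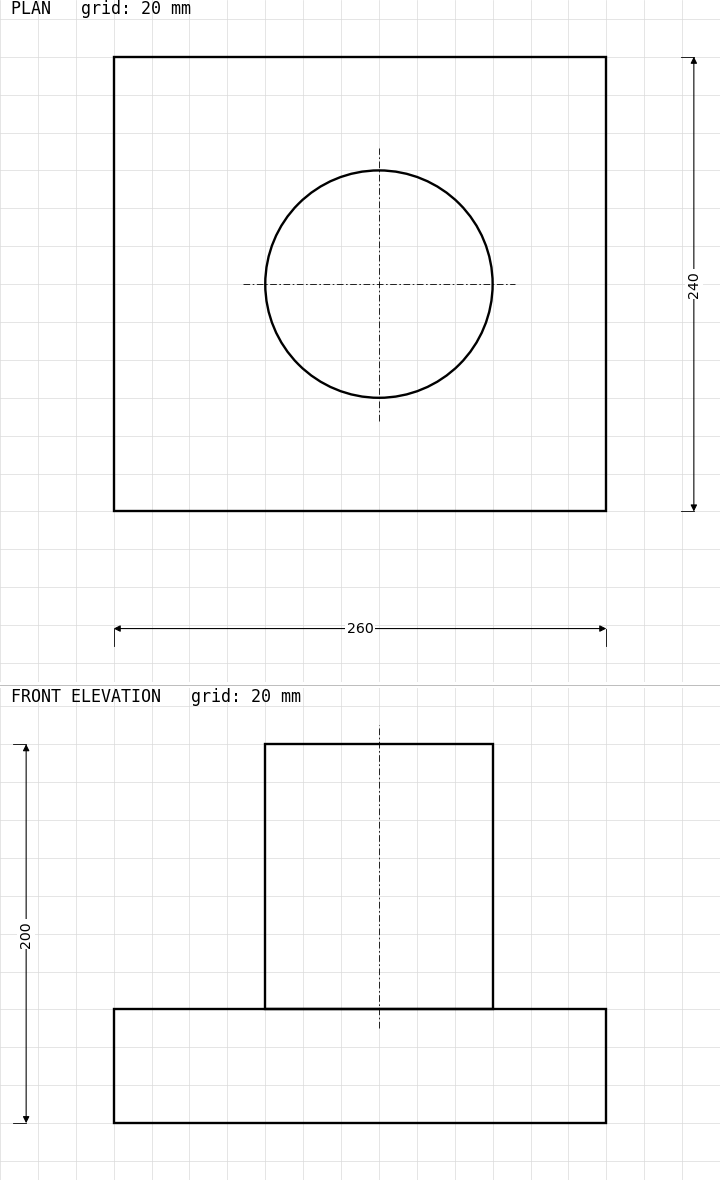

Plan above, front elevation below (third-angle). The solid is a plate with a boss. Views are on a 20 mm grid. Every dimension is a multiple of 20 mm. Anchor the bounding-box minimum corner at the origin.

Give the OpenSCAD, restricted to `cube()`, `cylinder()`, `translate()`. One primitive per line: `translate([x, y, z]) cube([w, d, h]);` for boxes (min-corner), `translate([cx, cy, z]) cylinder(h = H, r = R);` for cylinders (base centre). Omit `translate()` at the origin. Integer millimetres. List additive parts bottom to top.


cube([260, 240, 60]);
translate([140, 120, 60]) cylinder(h = 140, r = 60);


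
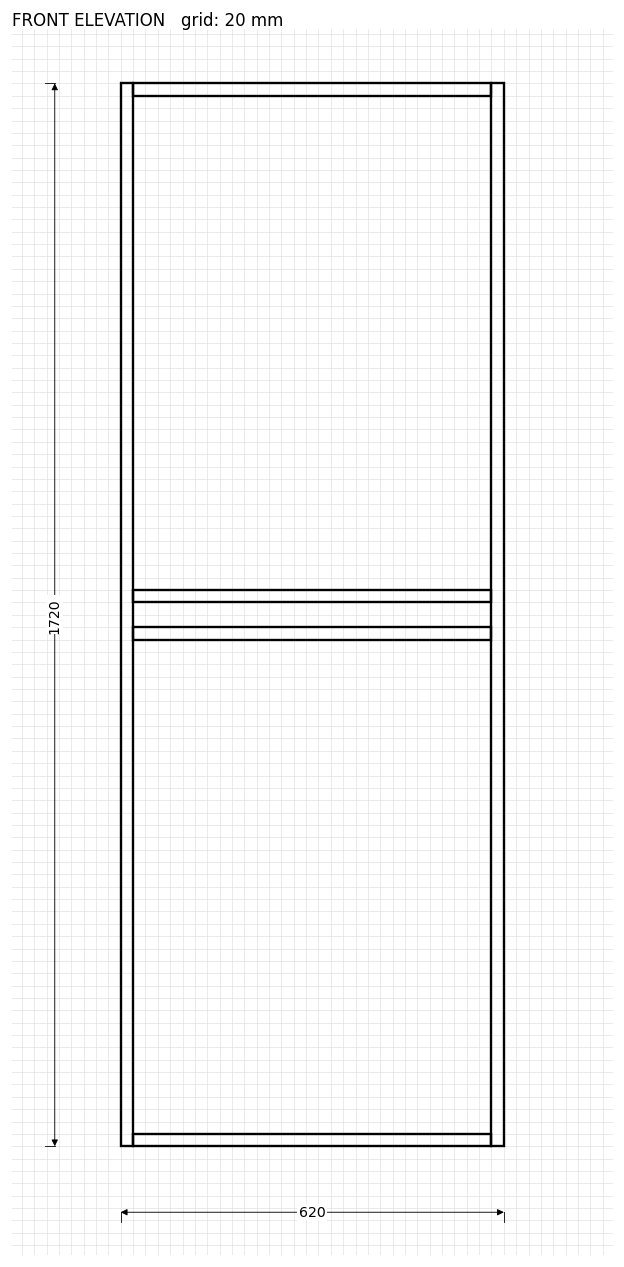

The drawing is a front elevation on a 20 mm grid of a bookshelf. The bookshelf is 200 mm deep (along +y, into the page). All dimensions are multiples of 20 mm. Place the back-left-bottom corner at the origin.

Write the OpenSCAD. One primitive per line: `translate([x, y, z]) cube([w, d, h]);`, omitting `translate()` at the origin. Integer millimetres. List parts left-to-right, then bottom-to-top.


cube([20, 200, 1720]);
translate([20, 0, 0]) cube([580, 200, 20]);
translate([20, 0, 820]) cube([580, 200, 20]);
translate([20, 0, 880]) cube([580, 200, 20]);
translate([20, 0, 1700]) cube([580, 200, 20]);
translate([600, 0, 0]) cube([20, 200, 1720]);
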